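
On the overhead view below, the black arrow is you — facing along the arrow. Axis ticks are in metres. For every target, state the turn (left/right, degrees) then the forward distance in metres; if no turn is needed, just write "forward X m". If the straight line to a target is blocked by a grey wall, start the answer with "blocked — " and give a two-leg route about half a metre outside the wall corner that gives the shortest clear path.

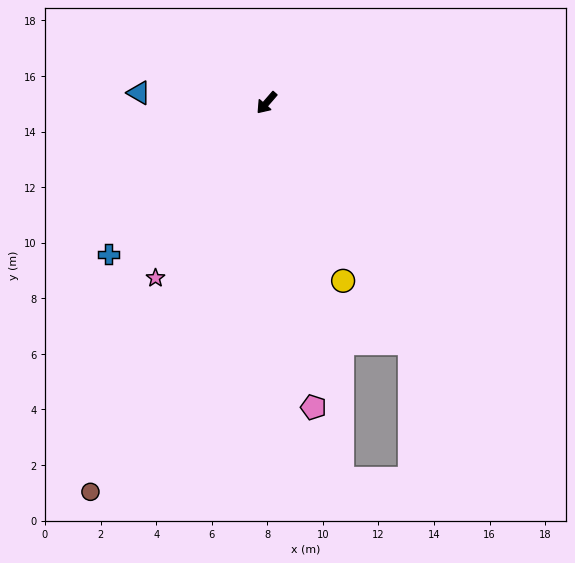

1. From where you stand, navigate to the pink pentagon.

turn left 50°, forward 11.1 m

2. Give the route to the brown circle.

turn left 17°, forward 15.4 m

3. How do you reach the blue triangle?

turn right 54°, forward 4.6 m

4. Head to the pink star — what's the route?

turn left 9°, forward 7.5 m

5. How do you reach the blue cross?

turn right 5°, forward 7.9 m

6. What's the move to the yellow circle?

turn left 64°, forward 7.0 m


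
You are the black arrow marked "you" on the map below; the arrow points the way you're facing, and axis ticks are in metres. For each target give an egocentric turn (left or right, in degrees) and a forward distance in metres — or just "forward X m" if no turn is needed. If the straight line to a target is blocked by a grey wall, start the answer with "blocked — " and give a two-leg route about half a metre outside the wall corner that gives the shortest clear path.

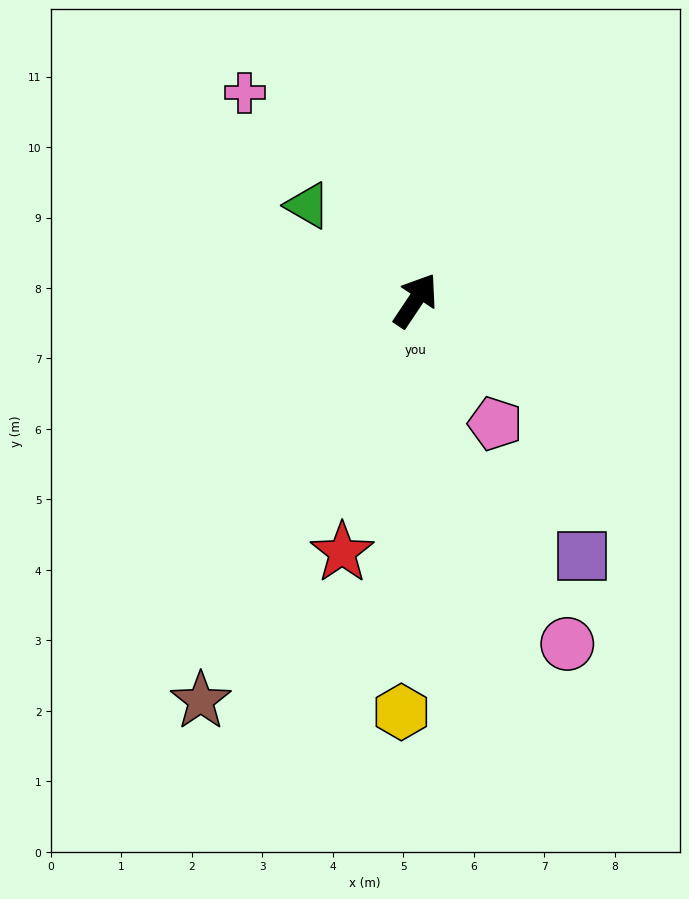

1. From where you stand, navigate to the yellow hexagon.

turn right 148°, forward 5.8 m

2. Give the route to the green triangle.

turn left 82°, forward 2.0 m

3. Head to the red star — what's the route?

turn right 162°, forward 3.7 m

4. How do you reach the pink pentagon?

turn right 113°, forward 2.1 m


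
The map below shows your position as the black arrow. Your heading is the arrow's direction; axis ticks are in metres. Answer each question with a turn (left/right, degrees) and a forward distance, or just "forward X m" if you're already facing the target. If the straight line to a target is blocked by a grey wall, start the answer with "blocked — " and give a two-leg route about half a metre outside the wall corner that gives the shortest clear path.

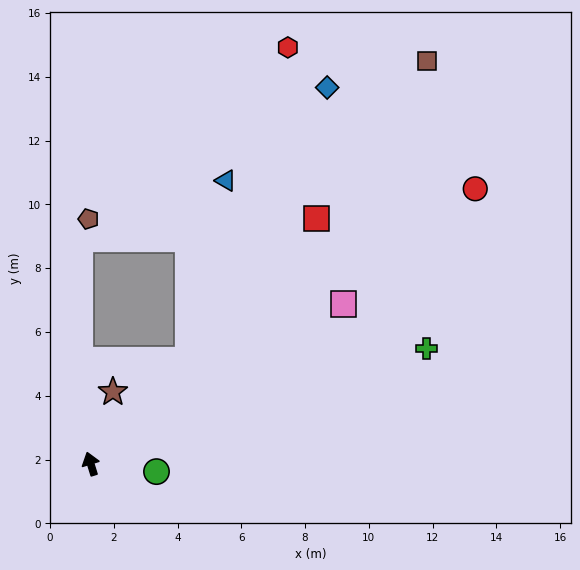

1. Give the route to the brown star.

turn right 34°, forward 2.4 m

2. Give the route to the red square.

turn right 60°, forward 10.5 m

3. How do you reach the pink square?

turn right 75°, forward 9.4 m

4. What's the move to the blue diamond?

blocked — turn right 61°, forward 4.5 m, then turn left 17°, forward 9.6 m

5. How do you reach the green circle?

turn right 114°, forward 2.1 m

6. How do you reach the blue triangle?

blocked — turn right 61°, forward 4.5 m, then turn left 32°, forward 5.8 m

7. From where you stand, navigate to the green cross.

turn right 88°, forward 11.1 m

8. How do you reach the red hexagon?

blocked — turn right 61°, forward 4.5 m, then turn left 26°, forward 10.3 m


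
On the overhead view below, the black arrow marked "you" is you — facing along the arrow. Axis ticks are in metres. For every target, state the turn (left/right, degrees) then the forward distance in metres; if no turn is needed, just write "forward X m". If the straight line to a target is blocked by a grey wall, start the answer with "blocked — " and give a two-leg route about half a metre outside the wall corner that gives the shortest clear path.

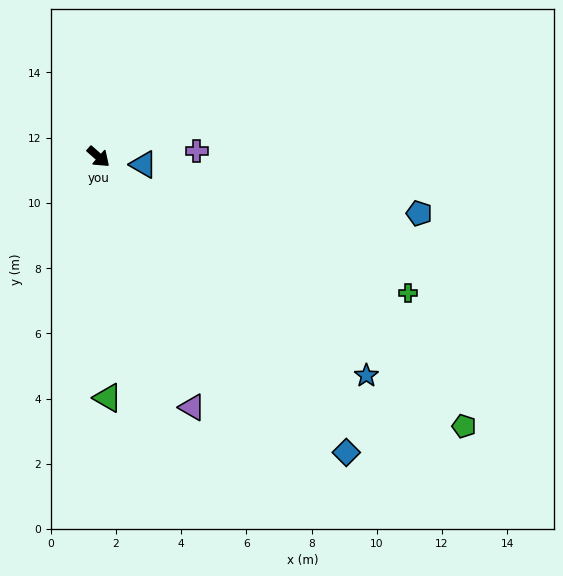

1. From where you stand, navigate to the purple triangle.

turn right 28°, forward 8.2 m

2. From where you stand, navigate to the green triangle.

turn right 46°, forward 7.4 m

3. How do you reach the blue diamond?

turn right 9°, forward 11.8 m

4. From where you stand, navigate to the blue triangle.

turn left 32°, forward 1.4 m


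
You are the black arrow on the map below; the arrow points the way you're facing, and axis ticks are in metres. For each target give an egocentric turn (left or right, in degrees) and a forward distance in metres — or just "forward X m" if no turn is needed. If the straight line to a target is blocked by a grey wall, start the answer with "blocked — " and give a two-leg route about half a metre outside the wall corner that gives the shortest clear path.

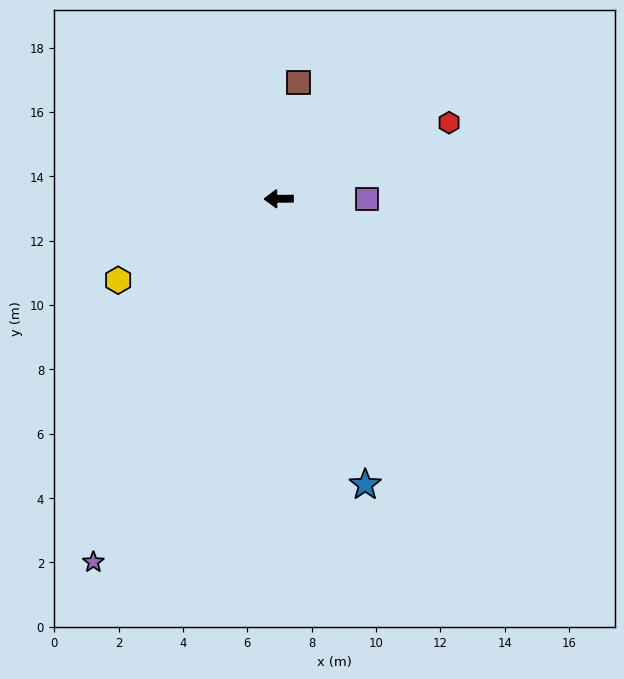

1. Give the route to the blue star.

turn left 106°, forward 9.3 m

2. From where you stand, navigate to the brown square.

turn right 100°, forward 3.7 m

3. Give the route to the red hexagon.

turn right 156°, forward 5.8 m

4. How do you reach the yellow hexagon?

turn left 26°, forward 5.6 m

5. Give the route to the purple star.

turn left 62°, forward 12.7 m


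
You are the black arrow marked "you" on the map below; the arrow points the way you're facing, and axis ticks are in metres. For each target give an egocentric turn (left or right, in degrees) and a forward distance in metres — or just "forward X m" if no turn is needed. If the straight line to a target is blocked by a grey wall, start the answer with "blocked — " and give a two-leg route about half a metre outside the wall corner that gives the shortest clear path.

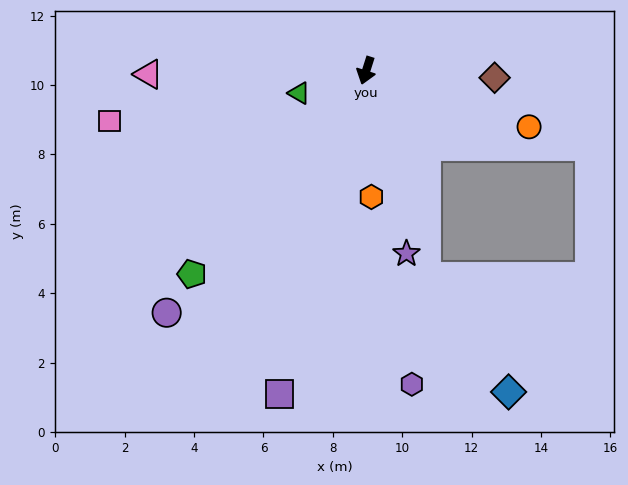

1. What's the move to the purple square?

turn left 3°, forward 9.6 m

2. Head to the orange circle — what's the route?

turn left 89°, forward 5.0 m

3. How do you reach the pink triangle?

turn right 71°, forward 6.3 m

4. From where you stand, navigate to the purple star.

turn left 30°, forward 5.4 m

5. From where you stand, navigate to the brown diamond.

turn left 104°, forward 3.7 m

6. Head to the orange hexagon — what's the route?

turn left 20°, forward 3.6 m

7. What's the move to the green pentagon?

turn right 23°, forward 7.7 m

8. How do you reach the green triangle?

turn right 54°, forward 2.0 m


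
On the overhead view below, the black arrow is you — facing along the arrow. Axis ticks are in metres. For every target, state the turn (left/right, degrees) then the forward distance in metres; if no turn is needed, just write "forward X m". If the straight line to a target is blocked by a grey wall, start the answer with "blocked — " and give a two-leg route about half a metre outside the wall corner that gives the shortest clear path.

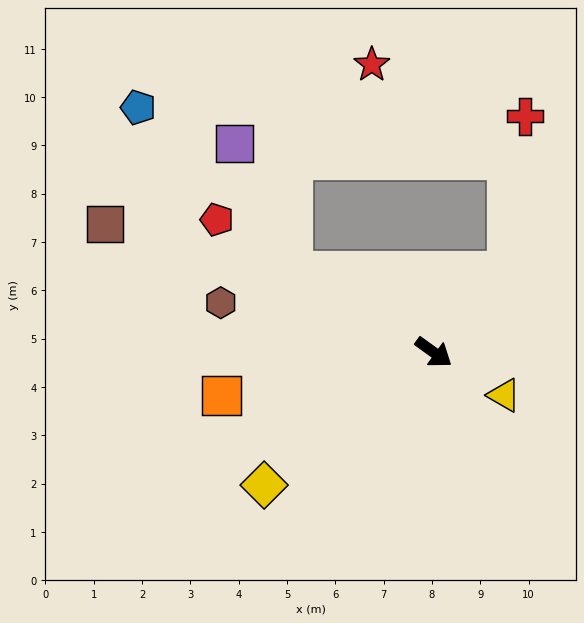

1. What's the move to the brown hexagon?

turn right 157°, forward 4.5 m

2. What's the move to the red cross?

blocked — turn left 83°, forward 2.3 m, then turn left 37°, forward 3.2 m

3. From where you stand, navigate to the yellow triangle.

turn left 4°, forward 1.7 m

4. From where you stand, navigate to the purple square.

blocked — turn right 174°, forward 3.4 m, then turn right 36°, forward 2.9 m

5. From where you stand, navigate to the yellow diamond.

turn right 106°, forward 4.5 m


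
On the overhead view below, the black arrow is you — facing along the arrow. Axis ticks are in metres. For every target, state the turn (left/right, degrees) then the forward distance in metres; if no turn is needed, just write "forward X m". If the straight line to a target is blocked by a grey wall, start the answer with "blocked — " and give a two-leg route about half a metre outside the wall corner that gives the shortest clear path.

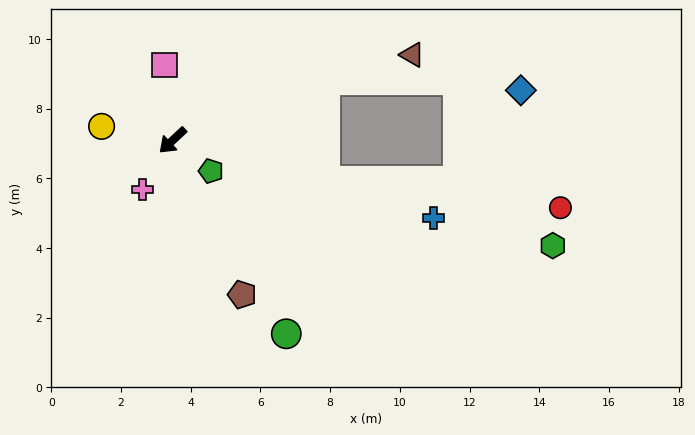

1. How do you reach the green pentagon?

turn left 98°, forward 1.4 m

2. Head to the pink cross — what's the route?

turn left 15°, forward 1.7 m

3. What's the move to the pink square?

turn right 127°, forward 2.2 m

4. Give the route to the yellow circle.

turn right 54°, forward 2.1 m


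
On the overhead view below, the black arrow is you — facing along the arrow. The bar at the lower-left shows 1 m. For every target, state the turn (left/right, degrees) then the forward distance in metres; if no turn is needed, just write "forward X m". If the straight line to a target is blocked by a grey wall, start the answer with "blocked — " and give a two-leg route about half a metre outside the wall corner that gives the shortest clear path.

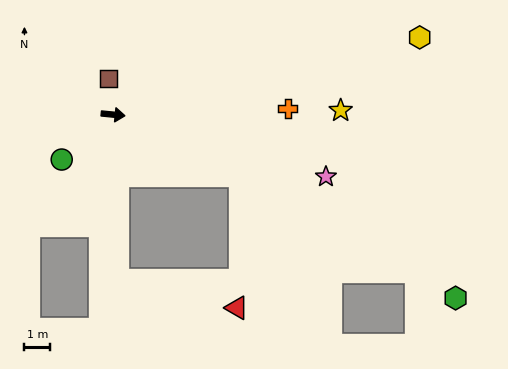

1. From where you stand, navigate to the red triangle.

blocked — turn right 83°, forward 6.4 m, then turn left 75°, forward 4.7 m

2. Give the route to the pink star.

turn right 11°, forward 8.5 m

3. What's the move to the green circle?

turn right 133°, forward 2.6 m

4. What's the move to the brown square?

turn left 102°, forward 1.4 m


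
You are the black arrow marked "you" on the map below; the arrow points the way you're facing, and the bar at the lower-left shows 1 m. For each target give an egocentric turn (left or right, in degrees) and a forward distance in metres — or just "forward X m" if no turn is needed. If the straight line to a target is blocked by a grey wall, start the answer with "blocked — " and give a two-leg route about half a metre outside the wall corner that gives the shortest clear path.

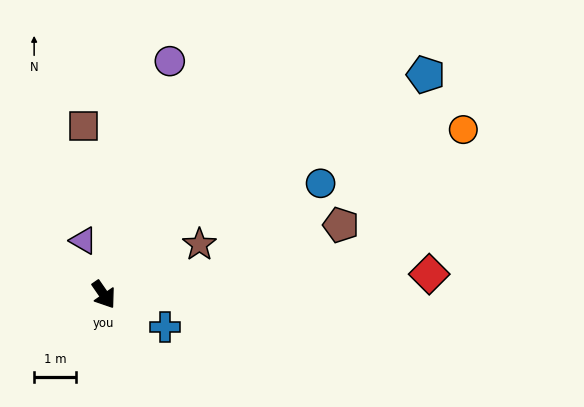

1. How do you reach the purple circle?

turn left 130°, forward 5.9 m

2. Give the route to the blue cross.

turn left 27°, forward 1.7 m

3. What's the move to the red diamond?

turn left 59°, forward 7.9 m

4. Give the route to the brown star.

turn left 83°, forward 2.6 m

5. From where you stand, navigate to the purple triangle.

turn left 166°, forward 1.4 m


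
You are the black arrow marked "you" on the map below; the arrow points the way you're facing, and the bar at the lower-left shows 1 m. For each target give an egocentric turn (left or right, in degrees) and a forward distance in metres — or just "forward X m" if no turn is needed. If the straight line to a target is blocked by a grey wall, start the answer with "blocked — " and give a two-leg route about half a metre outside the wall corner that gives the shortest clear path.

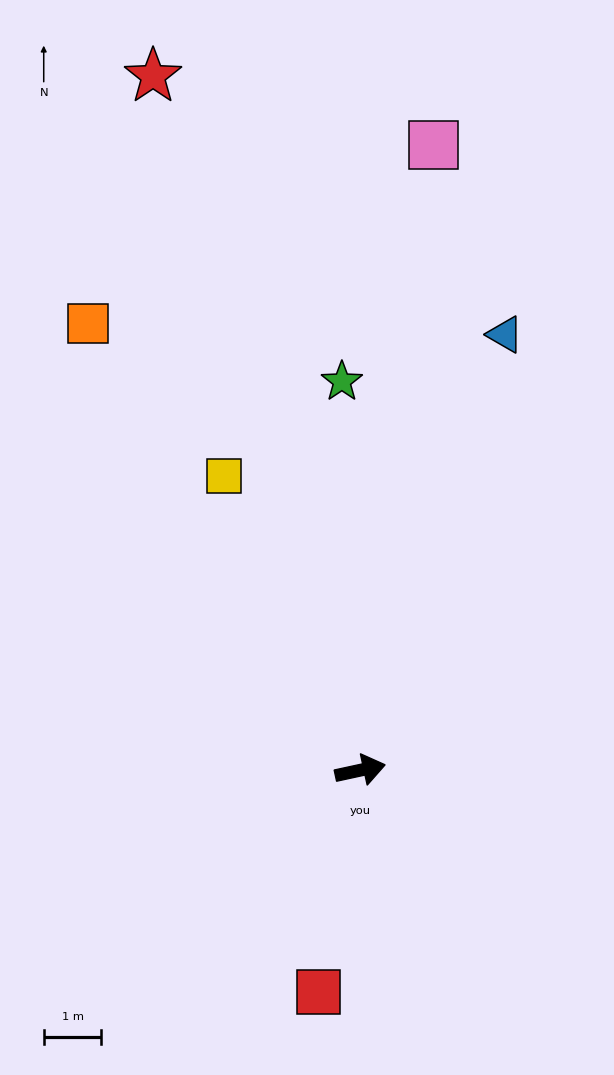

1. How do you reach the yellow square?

turn left 103°, forward 5.6 m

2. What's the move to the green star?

turn left 80°, forward 6.8 m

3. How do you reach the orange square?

turn left 109°, forward 9.1 m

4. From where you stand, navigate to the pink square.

turn left 71°, forward 10.9 m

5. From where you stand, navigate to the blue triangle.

turn left 59°, forward 8.0 m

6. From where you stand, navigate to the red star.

turn left 94°, forward 12.6 m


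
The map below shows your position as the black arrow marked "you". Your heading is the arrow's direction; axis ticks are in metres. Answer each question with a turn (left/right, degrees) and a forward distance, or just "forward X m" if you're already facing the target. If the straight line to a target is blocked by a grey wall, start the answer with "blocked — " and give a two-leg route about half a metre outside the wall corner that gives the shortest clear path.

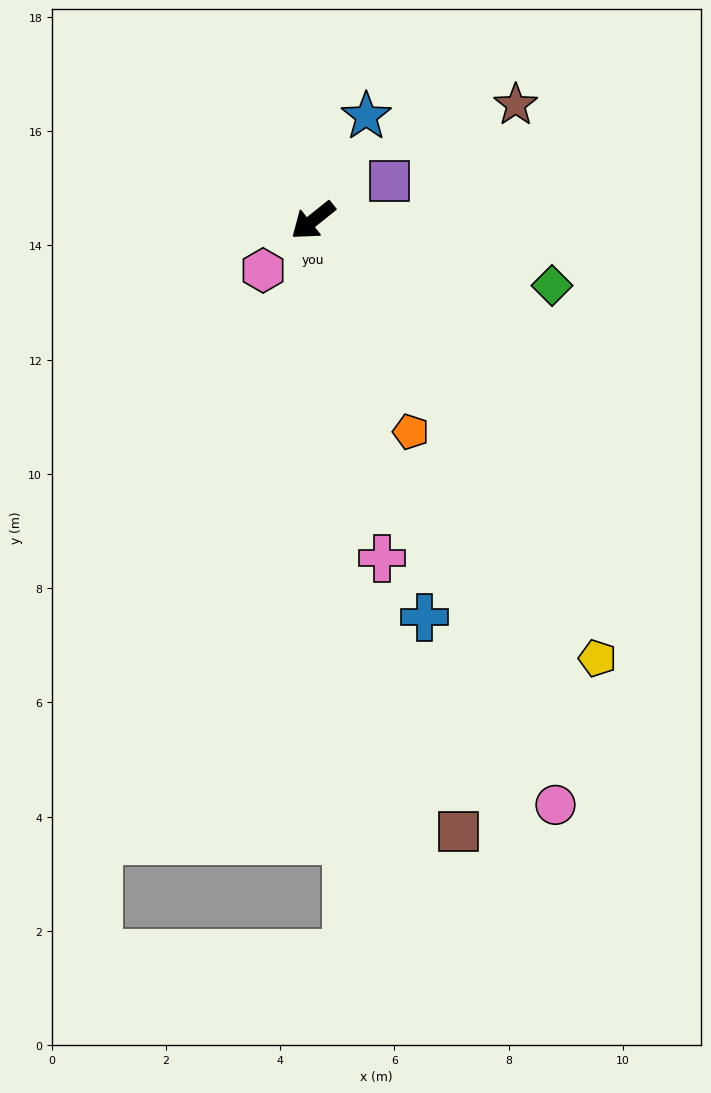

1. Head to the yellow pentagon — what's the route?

turn left 84°, forward 9.1 m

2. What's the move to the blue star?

turn right 156°, forward 2.0 m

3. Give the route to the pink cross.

turn left 63°, forward 6.0 m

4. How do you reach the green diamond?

turn left 126°, forward 4.3 m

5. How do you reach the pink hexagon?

turn left 6°, forward 1.2 m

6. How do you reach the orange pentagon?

turn left 76°, forward 4.1 m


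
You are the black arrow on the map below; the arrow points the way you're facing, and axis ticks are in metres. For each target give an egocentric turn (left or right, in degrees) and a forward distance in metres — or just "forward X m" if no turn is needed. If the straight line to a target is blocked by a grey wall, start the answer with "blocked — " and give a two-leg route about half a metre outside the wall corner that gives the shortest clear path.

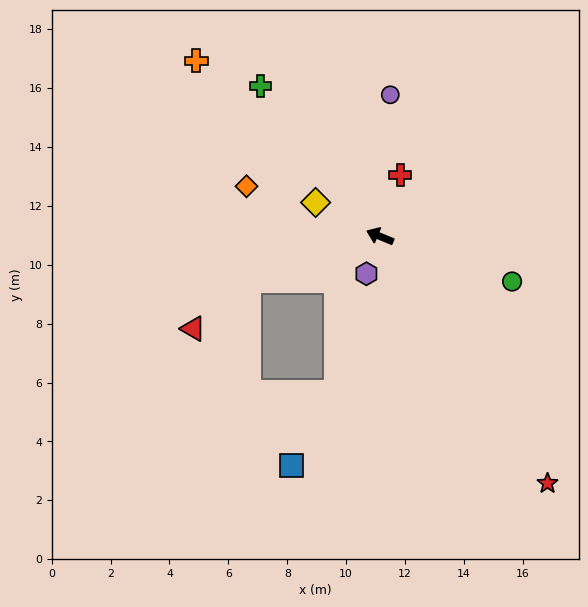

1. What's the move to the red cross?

turn right 86°, forward 2.2 m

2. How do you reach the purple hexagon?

turn left 93°, forward 1.4 m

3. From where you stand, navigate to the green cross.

turn right 29°, forward 6.5 m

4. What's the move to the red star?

turn left 147°, forward 10.1 m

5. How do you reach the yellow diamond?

turn right 5°, forward 2.5 m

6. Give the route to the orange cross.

turn right 21°, forward 8.6 m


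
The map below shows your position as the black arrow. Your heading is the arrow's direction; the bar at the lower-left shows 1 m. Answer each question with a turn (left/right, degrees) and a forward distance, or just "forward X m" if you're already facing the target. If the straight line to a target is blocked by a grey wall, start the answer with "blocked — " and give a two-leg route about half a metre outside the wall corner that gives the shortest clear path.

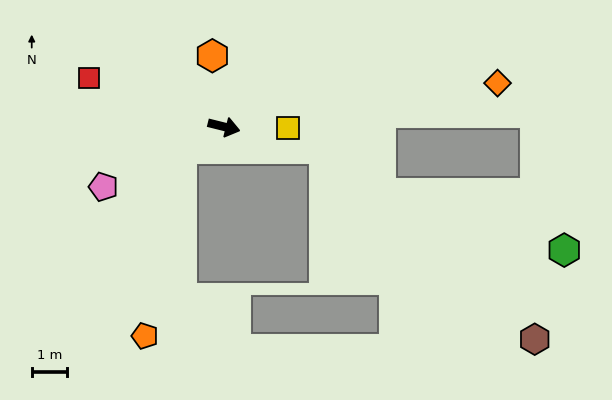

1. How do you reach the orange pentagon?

blocked — turn right 138°, forward 1.3 m, then turn left 51°, forward 5.4 m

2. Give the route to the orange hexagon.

turn left 113°, forward 2.0 m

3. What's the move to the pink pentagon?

turn right 140°, forward 3.8 m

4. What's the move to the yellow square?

turn left 13°, forward 1.8 m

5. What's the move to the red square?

turn left 174°, forward 4.0 m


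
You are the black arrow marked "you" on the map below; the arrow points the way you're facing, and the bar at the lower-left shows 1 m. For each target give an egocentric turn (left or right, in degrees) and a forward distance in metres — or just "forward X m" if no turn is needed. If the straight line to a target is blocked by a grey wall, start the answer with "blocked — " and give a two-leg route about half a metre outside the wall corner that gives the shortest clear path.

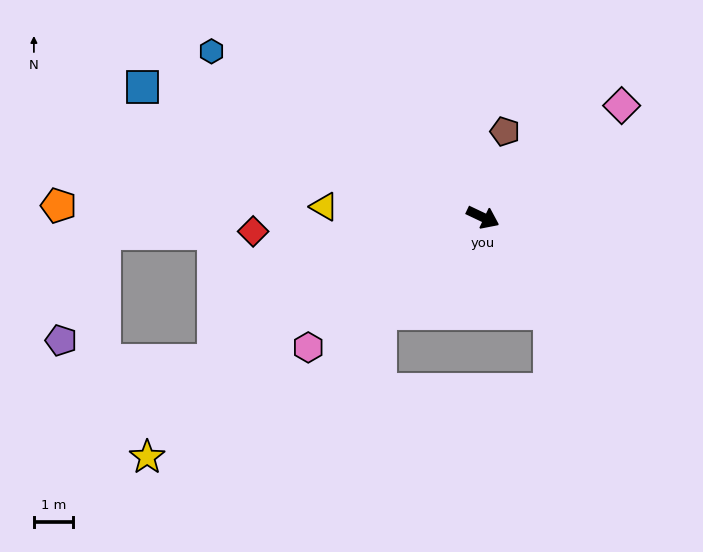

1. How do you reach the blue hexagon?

turn left 174°, forward 8.2 m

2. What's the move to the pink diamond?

turn left 64°, forward 4.6 m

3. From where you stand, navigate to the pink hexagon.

turn right 118°, forward 5.6 m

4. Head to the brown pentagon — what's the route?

turn left 101°, forward 2.3 m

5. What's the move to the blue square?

turn right 176°, forward 9.4 m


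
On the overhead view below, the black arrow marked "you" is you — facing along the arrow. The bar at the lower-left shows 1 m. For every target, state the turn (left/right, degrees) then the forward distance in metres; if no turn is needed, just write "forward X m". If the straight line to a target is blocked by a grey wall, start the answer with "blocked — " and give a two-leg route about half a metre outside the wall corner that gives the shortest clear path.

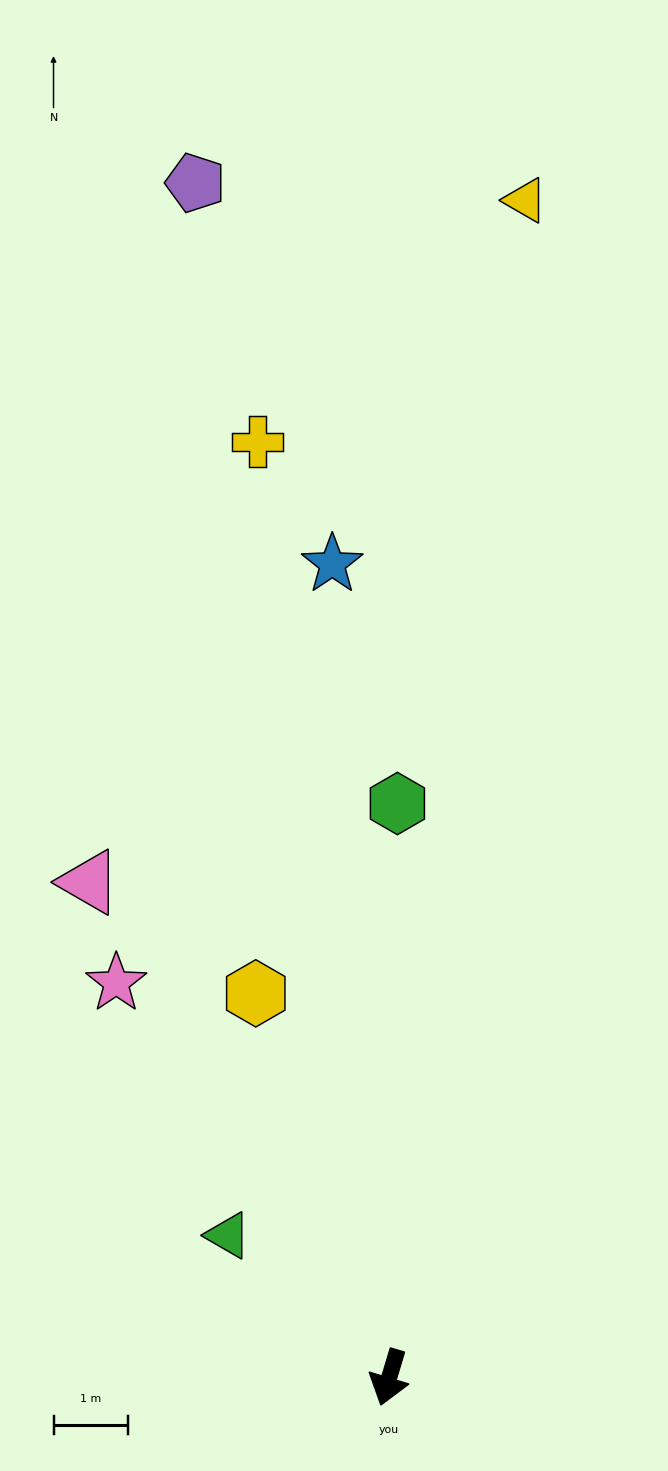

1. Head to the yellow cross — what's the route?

turn right 155°, forward 12.7 m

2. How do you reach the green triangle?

turn right 115°, forward 2.9 m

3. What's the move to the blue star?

turn right 159°, forward 10.9 m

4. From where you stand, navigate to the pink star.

turn right 129°, forward 6.4 m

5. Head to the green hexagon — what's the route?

turn right 164°, forward 7.7 m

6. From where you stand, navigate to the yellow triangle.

turn right 170°, forward 15.9 m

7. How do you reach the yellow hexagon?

turn right 144°, forward 5.5 m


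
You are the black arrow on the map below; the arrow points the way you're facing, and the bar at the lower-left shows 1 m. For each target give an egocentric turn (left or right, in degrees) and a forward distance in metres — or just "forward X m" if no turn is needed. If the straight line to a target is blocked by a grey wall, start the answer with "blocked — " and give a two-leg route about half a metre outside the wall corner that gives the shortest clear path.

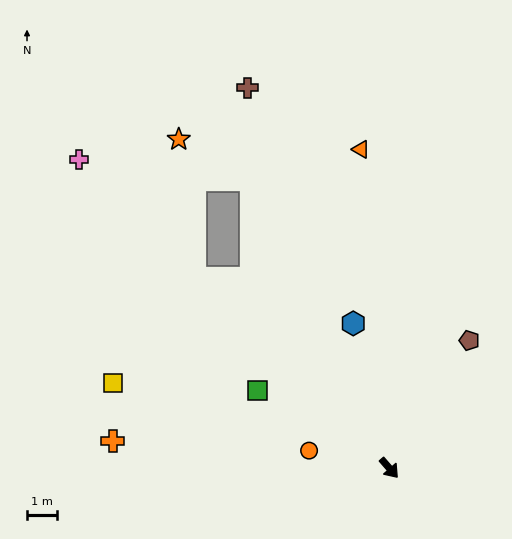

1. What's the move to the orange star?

blocked — turn left 164°, forward 10.7 m, then turn left 37°, forward 2.8 m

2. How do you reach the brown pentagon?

turn left 107°, forward 5.0 m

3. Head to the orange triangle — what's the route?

turn left 144°, forward 10.7 m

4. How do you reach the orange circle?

turn right 143°, forward 2.8 m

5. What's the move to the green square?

turn right 162°, forward 5.1 m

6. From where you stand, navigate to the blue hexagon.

turn left 153°, forward 5.0 m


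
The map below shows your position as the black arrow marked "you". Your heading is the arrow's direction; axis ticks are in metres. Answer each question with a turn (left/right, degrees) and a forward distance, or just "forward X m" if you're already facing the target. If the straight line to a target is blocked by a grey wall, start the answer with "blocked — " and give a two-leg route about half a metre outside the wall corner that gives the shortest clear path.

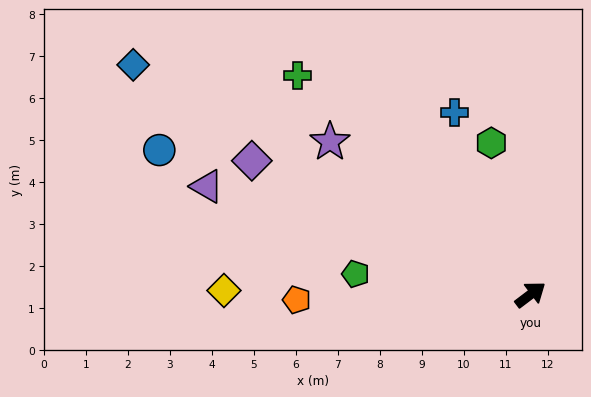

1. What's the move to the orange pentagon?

turn left 144°, forward 5.6 m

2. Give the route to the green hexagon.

turn left 67°, forward 3.7 m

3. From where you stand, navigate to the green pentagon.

turn left 136°, forward 4.2 m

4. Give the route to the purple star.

turn left 106°, forward 6.0 m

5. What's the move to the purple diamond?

turn left 117°, forward 7.4 m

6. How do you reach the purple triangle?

turn left 124°, forward 8.1 m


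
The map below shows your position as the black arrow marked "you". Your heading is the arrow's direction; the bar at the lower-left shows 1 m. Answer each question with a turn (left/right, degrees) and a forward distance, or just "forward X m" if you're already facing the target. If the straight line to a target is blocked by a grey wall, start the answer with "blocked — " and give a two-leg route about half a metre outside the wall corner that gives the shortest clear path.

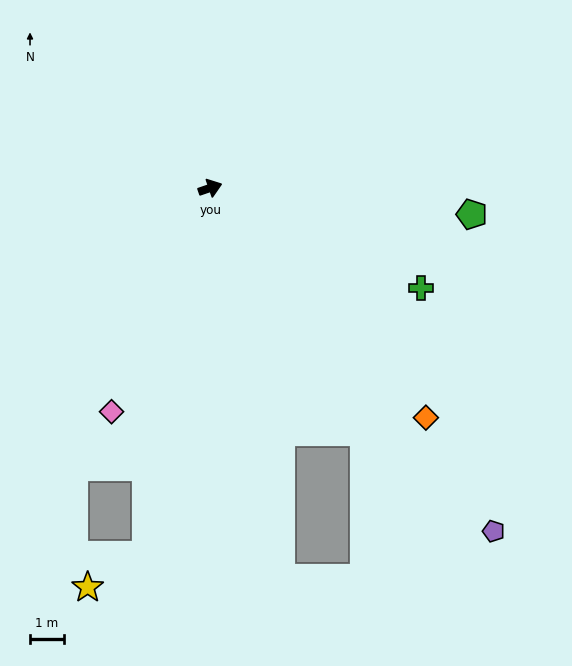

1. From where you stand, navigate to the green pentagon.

turn right 25°, forward 7.7 m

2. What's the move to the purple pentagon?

turn right 69°, forward 13.1 m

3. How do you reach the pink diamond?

turn right 133°, forward 7.2 m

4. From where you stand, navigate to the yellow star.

blocked — turn right 119°, forward 11.0 m, then turn right 51°, forward 2.0 m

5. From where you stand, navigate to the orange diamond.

turn right 66°, forward 9.3 m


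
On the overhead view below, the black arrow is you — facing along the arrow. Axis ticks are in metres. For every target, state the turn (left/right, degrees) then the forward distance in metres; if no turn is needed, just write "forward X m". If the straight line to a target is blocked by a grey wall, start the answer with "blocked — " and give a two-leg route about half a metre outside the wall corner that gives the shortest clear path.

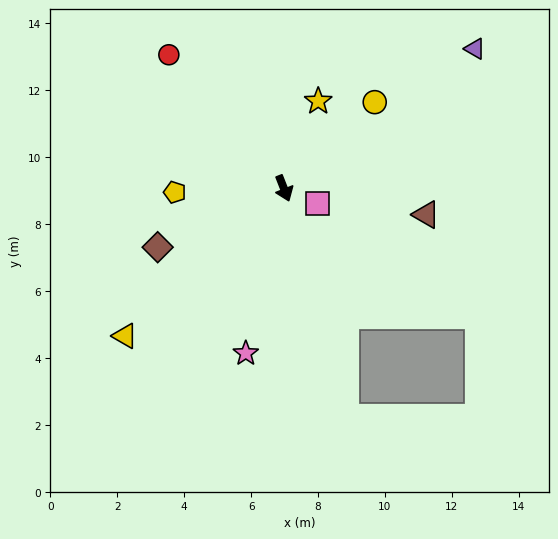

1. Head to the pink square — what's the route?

turn left 44°, forward 1.1 m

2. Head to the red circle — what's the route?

turn right 161°, forward 5.3 m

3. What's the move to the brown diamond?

turn right 86°, forward 4.2 m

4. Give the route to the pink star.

turn right 34°, forward 5.1 m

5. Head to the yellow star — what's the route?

turn left 137°, forward 2.8 m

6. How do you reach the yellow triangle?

turn right 69°, forward 6.5 m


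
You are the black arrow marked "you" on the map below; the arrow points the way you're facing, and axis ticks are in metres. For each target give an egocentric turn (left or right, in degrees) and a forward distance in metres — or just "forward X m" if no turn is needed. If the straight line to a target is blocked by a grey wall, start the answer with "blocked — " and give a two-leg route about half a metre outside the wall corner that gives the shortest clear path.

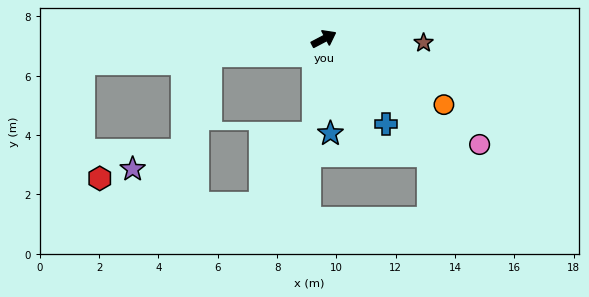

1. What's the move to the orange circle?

turn right 56°, forward 4.6 m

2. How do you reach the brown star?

turn right 30°, forward 3.4 m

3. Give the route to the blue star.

turn right 114°, forward 3.2 m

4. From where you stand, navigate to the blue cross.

turn right 82°, forward 3.6 m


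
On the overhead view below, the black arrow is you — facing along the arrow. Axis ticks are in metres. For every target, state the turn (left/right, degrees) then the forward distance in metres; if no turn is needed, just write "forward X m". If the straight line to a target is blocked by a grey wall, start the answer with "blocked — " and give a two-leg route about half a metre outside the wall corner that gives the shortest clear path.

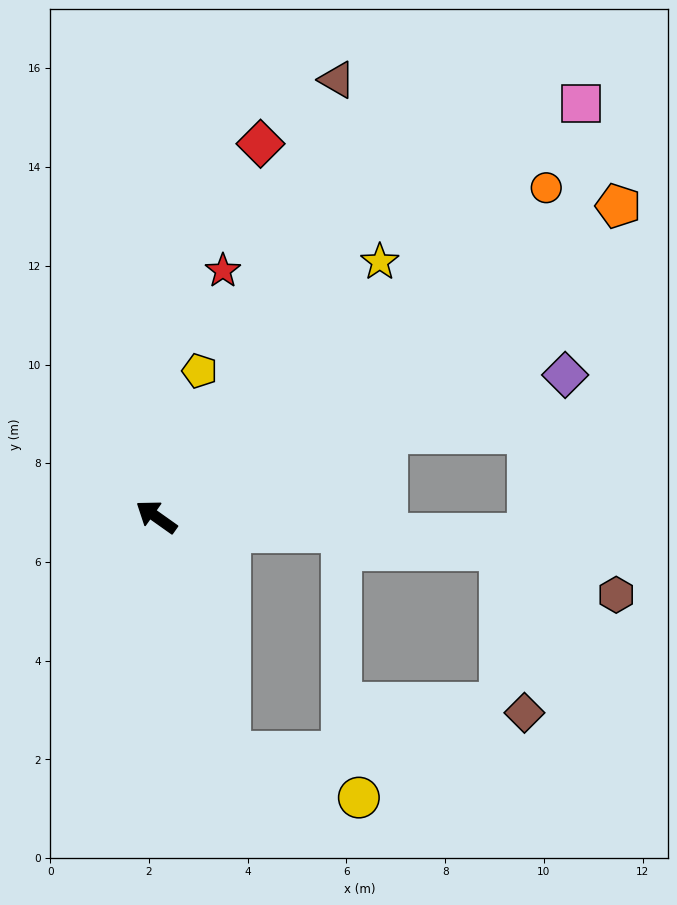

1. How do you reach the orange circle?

turn right 104°, forward 10.3 m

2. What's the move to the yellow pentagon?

turn right 71°, forward 3.1 m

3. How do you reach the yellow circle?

blocked — turn left 143°, forward 5.0 m, then turn left 53°, forward 2.8 m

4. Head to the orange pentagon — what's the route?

turn right 111°, forward 11.3 m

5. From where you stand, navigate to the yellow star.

turn right 96°, forward 6.9 m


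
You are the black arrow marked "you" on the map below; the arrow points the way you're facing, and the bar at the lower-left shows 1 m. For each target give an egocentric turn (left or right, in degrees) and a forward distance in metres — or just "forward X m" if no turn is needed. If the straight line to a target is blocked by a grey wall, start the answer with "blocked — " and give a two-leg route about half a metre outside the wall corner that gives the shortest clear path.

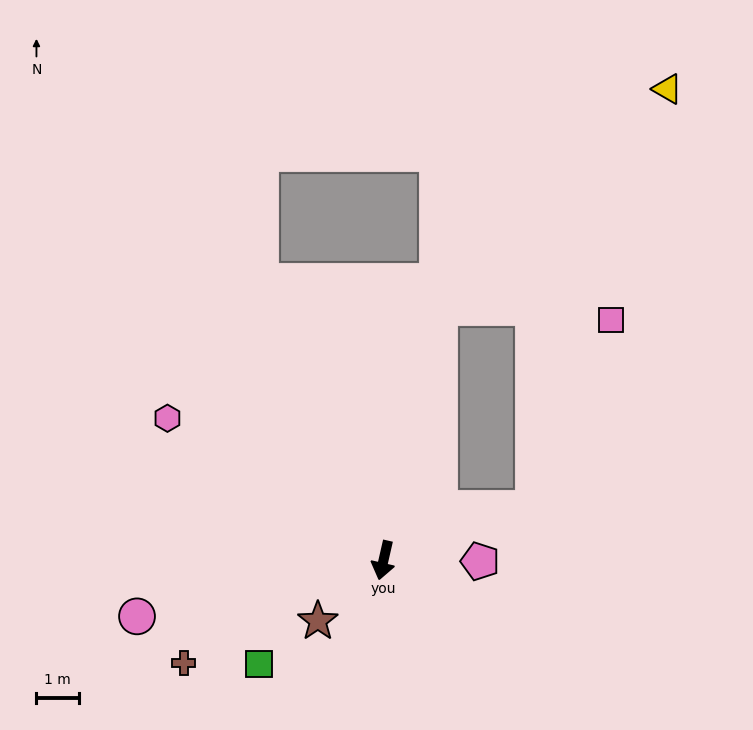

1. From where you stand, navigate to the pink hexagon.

turn right 110°, forward 6.1 m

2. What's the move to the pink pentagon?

turn left 102°, forward 2.3 m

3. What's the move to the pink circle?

turn right 64°, forward 6.0 m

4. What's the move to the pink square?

blocked — turn left 122°, forward 3.7 m, then turn left 48°, forward 4.8 m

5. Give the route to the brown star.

turn right 34°, forward 2.1 m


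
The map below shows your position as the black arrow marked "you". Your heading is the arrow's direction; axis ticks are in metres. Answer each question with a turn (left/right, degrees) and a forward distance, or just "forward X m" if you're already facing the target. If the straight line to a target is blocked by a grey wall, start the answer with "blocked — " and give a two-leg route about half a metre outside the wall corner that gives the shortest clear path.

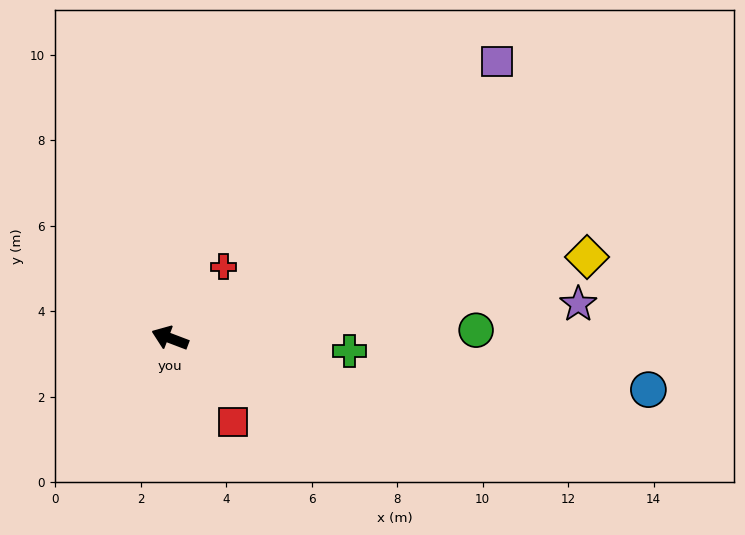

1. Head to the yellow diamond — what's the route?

turn right 148°, forward 9.9 m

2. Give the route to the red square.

turn left 147°, forward 2.5 m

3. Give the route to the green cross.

turn right 163°, forward 4.2 m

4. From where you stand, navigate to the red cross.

turn right 106°, forward 2.1 m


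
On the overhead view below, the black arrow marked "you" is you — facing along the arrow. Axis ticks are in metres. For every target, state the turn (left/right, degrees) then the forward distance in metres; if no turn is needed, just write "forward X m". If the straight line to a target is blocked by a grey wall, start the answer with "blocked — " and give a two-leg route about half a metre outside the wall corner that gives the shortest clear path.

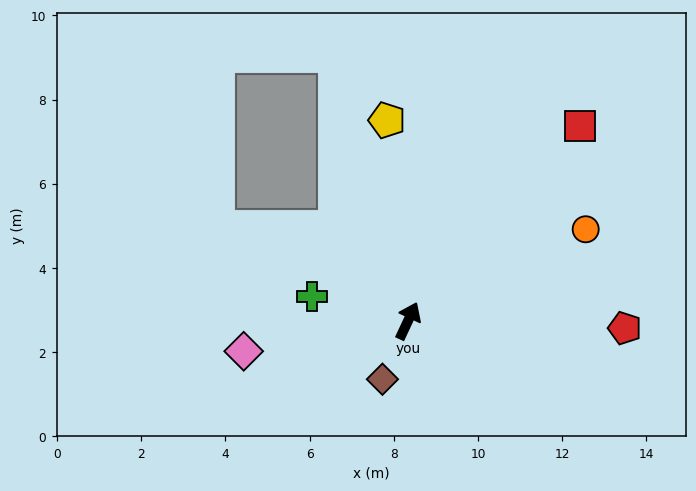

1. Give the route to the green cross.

turn left 101°, forward 2.4 m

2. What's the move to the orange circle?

turn right 38°, forward 4.7 m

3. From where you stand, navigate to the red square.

turn right 16°, forward 6.2 m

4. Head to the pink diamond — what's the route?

turn left 125°, forward 4.0 m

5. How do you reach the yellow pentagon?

turn left 31°, forward 4.8 m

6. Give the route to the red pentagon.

turn right 67°, forward 5.1 m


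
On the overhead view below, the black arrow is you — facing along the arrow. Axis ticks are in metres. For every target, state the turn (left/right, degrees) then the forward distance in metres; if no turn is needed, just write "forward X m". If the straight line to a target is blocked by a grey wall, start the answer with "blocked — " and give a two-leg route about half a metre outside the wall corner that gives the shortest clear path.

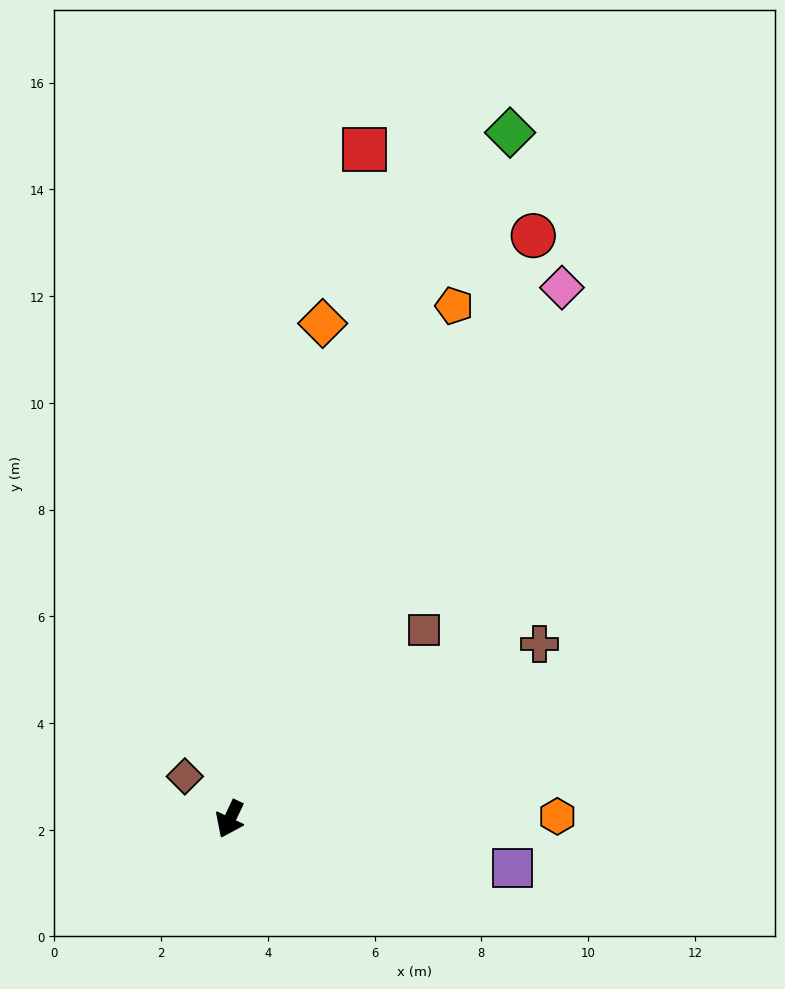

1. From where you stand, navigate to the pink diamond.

turn left 173°, forward 11.7 m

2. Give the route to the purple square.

turn left 105°, forward 5.4 m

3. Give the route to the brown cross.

turn left 145°, forward 6.7 m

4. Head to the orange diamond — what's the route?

turn right 165°, forward 9.5 m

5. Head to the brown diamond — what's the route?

turn right 108°, forward 1.2 m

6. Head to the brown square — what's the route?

turn left 160°, forward 5.1 m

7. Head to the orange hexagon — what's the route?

turn left 116°, forward 6.1 m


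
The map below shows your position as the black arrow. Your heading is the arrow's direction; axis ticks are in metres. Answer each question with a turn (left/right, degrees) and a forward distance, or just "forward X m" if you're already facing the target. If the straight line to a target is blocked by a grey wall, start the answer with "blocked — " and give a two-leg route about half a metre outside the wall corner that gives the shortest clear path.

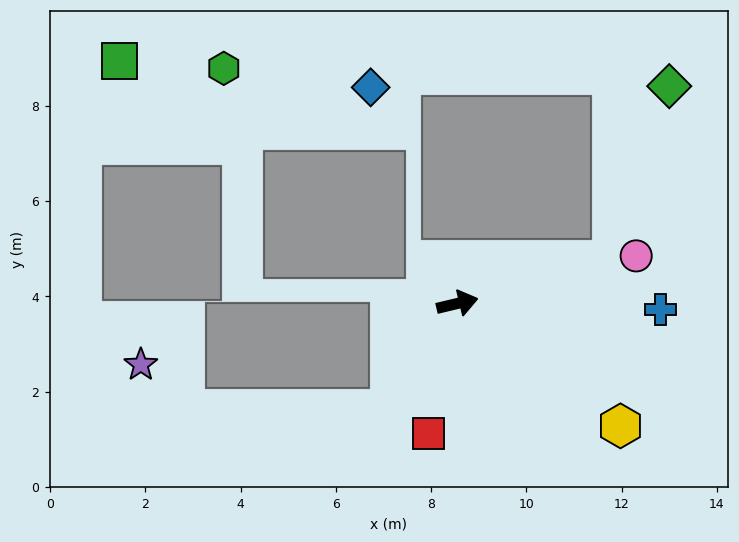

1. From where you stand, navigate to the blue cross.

turn right 15°, forward 4.3 m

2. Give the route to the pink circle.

forward 3.9 m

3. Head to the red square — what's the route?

turn right 116°, forward 2.8 m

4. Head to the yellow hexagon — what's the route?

turn right 50°, forward 4.3 m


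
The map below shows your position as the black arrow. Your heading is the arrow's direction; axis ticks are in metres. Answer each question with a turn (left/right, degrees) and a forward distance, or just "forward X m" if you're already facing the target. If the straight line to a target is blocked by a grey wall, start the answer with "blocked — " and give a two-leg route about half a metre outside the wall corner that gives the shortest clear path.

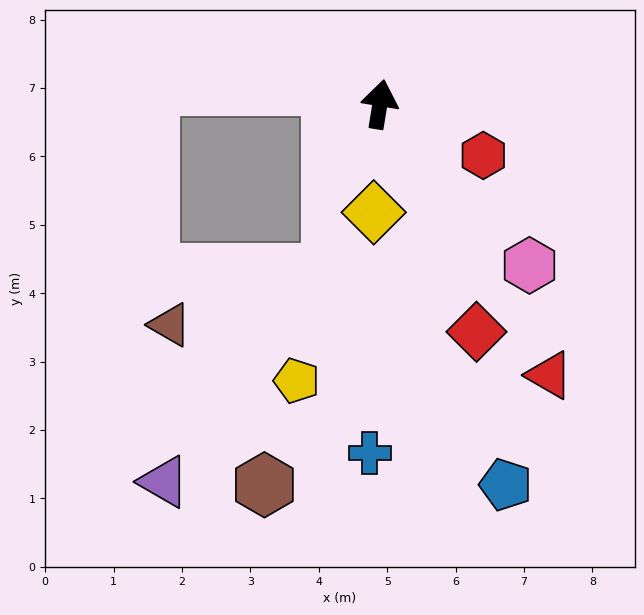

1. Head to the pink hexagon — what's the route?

turn right 128°, forward 3.2 m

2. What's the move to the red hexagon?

turn right 107°, forward 1.7 m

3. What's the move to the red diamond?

turn right 148°, forward 3.6 m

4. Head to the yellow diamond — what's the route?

turn right 174°, forward 1.6 m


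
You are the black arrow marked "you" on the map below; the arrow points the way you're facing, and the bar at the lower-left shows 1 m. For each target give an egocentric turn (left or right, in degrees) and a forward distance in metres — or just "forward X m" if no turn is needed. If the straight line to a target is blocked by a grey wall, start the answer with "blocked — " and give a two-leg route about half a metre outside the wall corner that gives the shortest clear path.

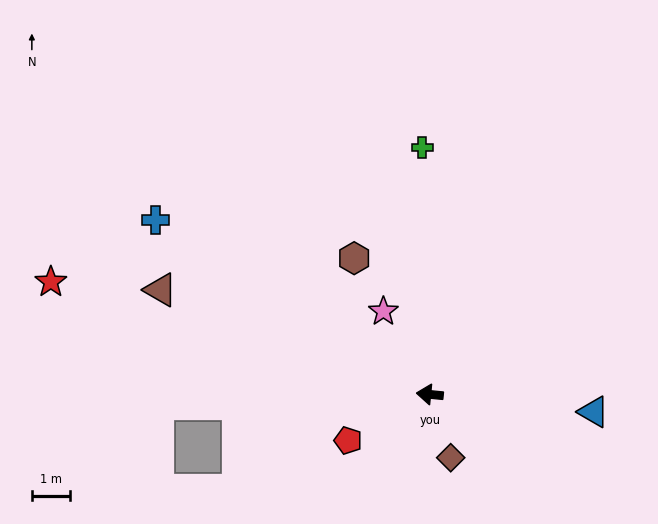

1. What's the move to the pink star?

turn right 55°, forward 2.5 m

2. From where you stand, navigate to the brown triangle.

turn right 16°, forward 7.7 m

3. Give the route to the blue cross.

turn right 27°, forward 8.6 m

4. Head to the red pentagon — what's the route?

turn left 35°, forward 2.5 m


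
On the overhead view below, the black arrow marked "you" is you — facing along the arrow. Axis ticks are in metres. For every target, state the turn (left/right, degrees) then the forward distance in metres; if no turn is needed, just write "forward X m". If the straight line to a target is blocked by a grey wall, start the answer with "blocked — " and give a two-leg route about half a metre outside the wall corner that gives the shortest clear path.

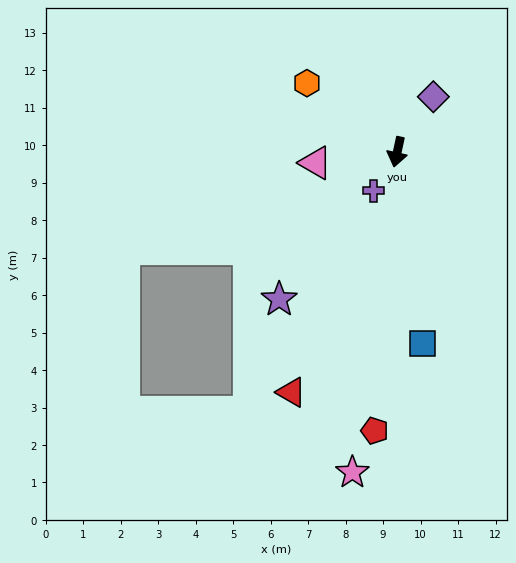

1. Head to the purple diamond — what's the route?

turn left 159°, forward 1.8 m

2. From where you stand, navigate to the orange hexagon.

turn right 115°, forward 3.0 m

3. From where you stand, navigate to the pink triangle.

turn right 70°, forward 2.2 m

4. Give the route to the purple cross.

turn right 19°, forward 1.2 m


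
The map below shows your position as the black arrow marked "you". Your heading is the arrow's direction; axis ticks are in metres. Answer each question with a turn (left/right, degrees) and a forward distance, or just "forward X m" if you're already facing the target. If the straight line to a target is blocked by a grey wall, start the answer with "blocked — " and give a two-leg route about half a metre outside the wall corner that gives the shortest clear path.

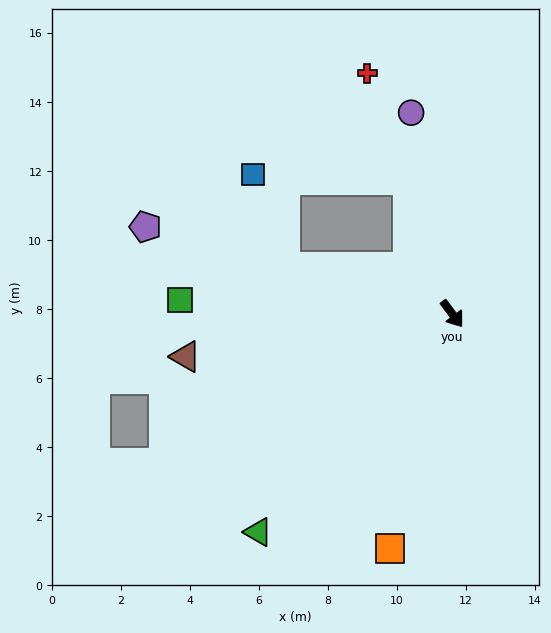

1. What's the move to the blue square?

blocked — turn right 143°, forward 5.0 m, then turn right 54°, forward 2.8 m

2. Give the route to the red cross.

turn left 163°, forward 7.4 m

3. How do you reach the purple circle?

turn left 155°, forward 5.9 m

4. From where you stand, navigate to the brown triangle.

turn right 118°, forward 7.8 m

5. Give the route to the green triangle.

turn right 78°, forward 8.5 m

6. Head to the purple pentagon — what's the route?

turn right 143°, forward 9.2 m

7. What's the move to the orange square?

turn right 52°, forward 7.0 m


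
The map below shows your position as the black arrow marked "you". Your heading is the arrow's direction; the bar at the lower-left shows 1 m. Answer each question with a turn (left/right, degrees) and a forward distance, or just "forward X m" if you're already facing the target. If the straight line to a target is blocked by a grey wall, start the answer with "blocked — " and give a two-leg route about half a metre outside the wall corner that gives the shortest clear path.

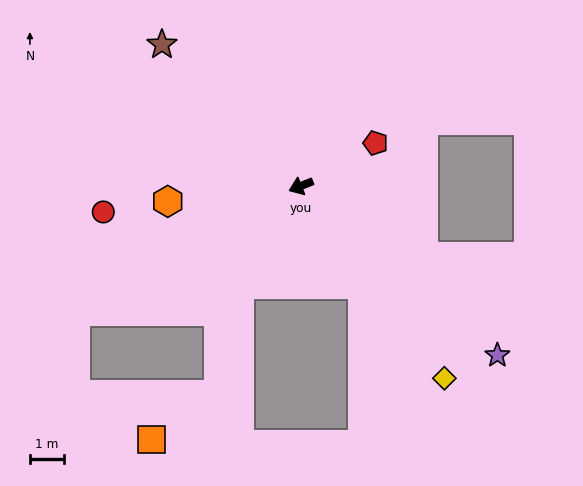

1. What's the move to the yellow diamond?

turn left 105°, forward 7.1 m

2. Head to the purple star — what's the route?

turn left 118°, forward 7.7 m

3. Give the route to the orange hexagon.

turn right 15°, forward 4.0 m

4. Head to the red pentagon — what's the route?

turn right 172°, forward 2.5 m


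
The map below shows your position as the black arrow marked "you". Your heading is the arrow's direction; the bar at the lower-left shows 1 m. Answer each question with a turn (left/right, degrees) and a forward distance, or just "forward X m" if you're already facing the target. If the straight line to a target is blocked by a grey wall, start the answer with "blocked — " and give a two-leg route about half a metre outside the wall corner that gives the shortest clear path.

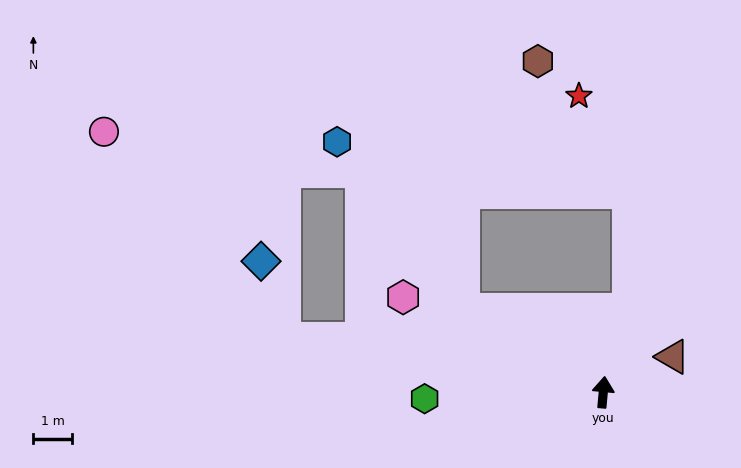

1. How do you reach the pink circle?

blocked — turn left 86°, forward 8.3 m, then turn right 40°, forward 7.0 m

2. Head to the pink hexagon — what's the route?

turn left 70°, forward 5.7 m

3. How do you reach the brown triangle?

turn right 58°, forward 2.0 m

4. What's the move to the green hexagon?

turn left 97°, forward 4.6 m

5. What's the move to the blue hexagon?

blocked — turn left 65°, forward 4.2 m, then turn right 23°, forward 5.4 m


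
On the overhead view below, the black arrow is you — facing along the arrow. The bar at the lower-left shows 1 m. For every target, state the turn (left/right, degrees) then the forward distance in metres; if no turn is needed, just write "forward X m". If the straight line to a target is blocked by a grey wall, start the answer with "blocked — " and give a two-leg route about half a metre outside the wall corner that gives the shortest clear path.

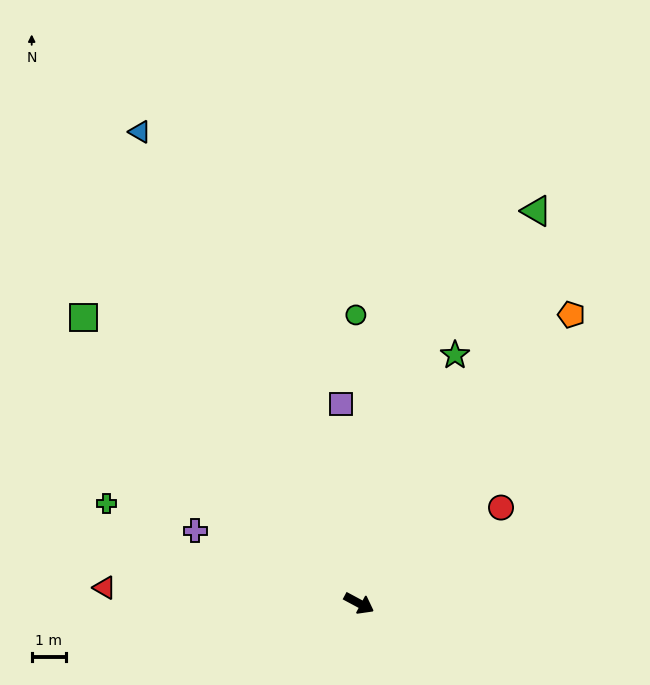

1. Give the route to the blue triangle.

turn left 143°, forward 15.2 m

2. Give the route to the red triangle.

turn right 155°, forward 7.5 m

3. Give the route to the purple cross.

turn right 176°, forward 5.2 m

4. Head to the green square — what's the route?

turn left 162°, forward 11.6 m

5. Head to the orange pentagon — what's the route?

turn left 82°, forward 10.5 m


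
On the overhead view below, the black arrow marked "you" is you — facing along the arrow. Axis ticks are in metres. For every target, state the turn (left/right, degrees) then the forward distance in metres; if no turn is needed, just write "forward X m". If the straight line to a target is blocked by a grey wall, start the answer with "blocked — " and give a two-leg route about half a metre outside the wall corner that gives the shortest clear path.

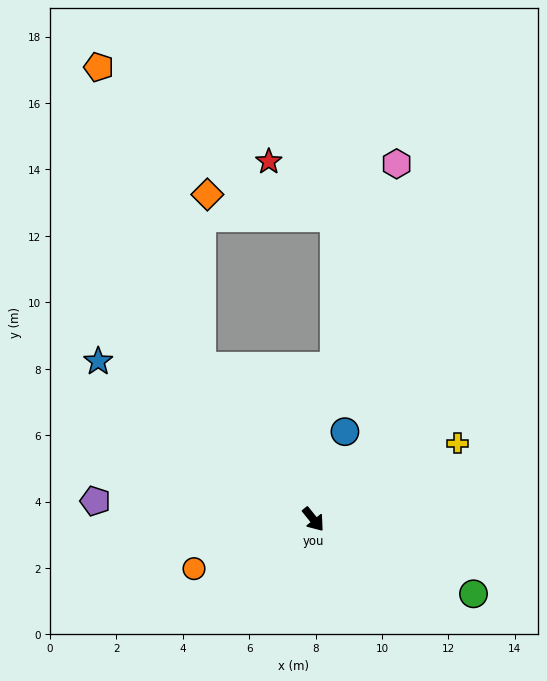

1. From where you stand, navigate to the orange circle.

turn right 106°, forward 3.9 m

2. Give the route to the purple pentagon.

turn right 134°, forward 6.6 m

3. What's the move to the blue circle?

turn left 121°, forward 2.8 m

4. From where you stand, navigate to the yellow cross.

turn left 79°, forward 4.9 m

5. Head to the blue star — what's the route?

turn right 165°, forward 8.0 m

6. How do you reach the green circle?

turn left 26°, forward 5.3 m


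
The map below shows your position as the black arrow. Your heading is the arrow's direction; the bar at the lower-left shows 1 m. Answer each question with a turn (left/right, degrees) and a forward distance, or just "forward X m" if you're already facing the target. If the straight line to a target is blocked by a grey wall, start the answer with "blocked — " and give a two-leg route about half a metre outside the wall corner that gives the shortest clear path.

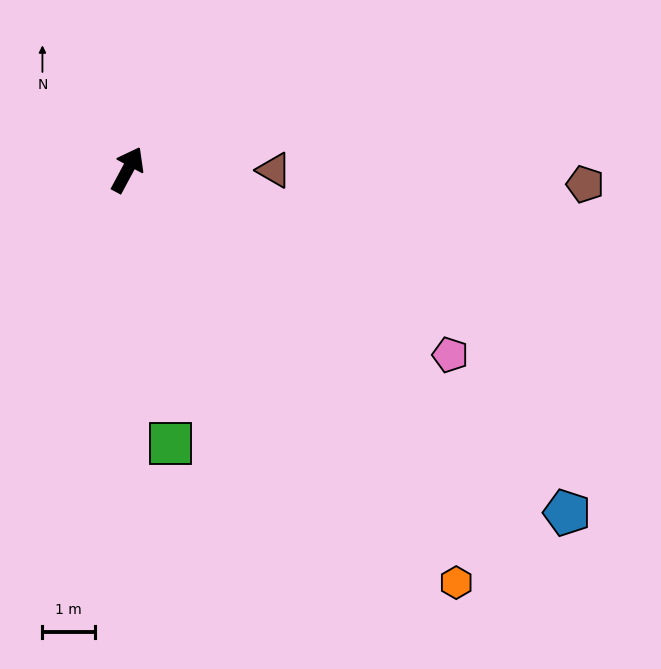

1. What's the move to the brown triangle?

turn right 62°, forward 2.8 m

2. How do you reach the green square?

turn right 143°, forward 5.3 m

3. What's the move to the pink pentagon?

turn right 92°, forward 7.1 m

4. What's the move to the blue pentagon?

turn right 100°, forward 10.7 m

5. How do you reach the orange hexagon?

turn right 113°, forward 10.1 m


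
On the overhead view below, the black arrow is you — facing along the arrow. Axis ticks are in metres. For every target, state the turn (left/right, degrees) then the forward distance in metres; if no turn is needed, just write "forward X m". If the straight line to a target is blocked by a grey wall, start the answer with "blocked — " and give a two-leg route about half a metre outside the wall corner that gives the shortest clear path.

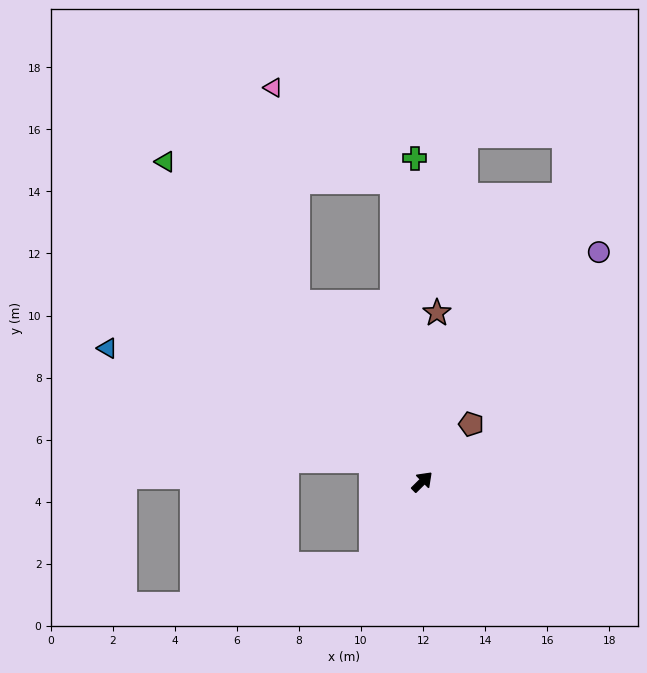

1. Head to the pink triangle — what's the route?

blocked — turn left 80°, forward 7.0 m, then turn right 28°, forward 7.0 m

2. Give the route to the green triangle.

turn left 84°, forward 13.2 m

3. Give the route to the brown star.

turn left 40°, forward 5.5 m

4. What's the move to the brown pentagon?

turn left 5°, forward 2.4 m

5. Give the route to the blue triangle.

turn left 112°, forward 11.0 m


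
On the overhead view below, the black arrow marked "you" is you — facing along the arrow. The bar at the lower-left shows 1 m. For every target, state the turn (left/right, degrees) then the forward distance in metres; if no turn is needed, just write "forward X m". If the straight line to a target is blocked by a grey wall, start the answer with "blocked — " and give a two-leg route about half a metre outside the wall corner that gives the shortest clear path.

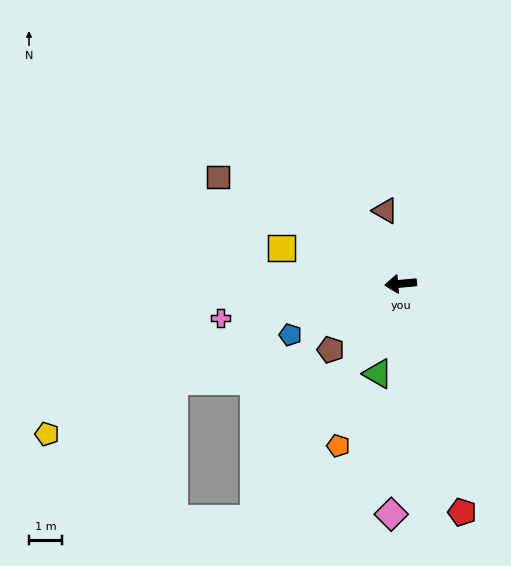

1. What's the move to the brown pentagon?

turn left 38°, forward 2.9 m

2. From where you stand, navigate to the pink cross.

turn left 6°, forward 5.5 m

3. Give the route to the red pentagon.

turn left 100°, forward 7.1 m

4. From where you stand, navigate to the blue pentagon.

turn left 20°, forward 3.6 m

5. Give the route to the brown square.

turn right 35°, forward 6.3 m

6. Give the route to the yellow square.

turn right 22°, forward 3.7 m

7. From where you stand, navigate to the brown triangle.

turn right 83°, forward 2.2 m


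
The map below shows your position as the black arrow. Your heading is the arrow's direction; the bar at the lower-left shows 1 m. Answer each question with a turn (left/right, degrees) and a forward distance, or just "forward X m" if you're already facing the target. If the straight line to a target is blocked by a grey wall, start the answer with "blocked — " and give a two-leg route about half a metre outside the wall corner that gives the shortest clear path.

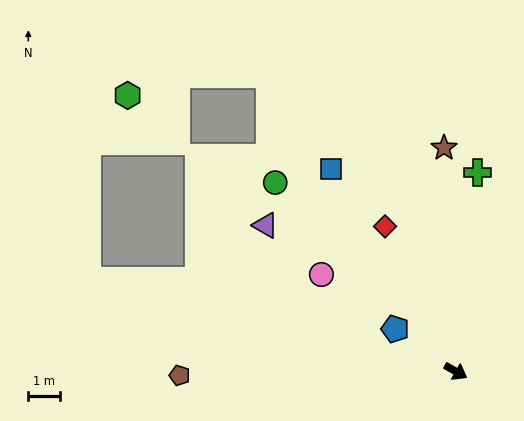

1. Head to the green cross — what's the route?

turn left 113°, forward 6.3 m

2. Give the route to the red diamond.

turn left 146°, forward 5.1 m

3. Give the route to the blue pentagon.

turn left 175°, forward 2.3 m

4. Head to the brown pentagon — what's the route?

turn right 150°, forward 8.7 m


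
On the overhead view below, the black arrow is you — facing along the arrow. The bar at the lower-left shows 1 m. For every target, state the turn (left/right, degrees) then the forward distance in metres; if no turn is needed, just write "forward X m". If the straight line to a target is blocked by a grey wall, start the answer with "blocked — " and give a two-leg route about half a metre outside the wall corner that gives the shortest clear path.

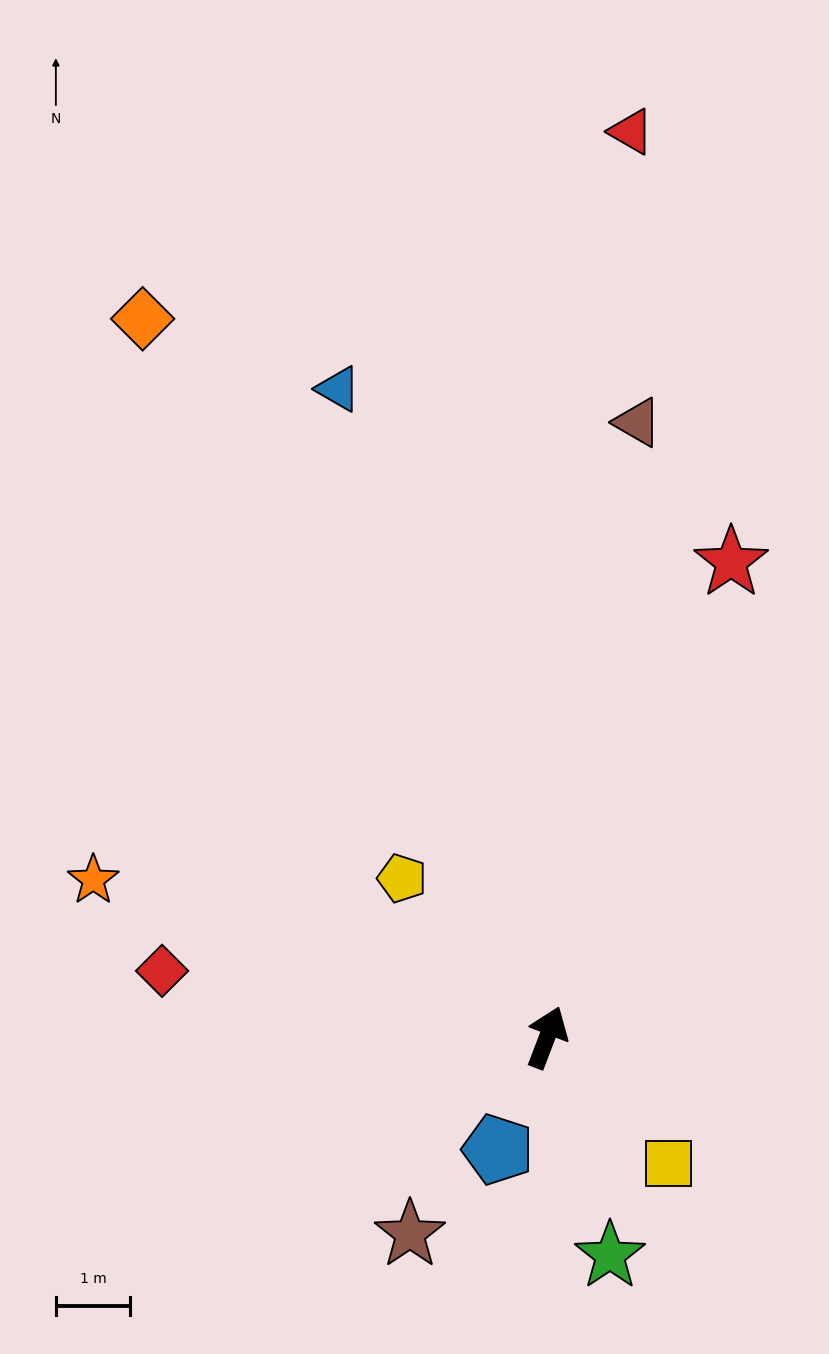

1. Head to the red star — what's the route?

forward 6.8 m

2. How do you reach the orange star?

turn left 92°, forward 6.4 m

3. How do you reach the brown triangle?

turn left 13°, forward 8.3 m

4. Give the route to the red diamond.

turn left 101°, forward 5.2 m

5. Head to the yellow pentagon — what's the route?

turn left 63°, forward 2.9 m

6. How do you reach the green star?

turn right 143°, forward 3.0 m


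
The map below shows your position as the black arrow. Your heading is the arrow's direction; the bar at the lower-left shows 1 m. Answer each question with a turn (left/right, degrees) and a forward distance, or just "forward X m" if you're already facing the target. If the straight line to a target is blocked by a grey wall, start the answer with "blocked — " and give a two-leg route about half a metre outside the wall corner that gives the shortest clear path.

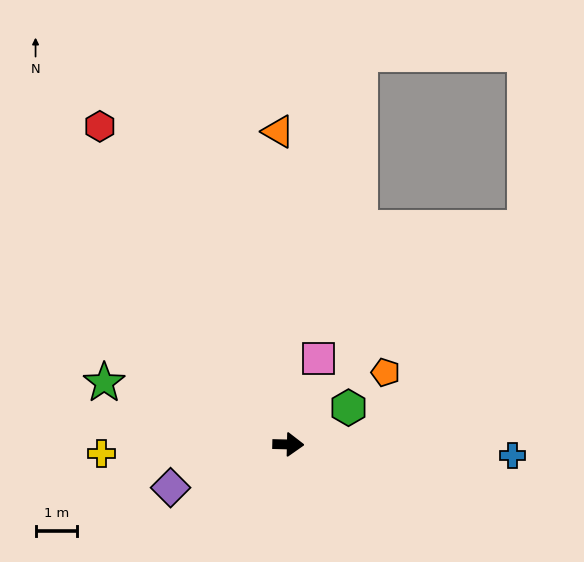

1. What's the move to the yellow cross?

turn right 176°, forward 4.5 m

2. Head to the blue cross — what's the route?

forward 5.4 m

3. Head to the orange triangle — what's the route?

turn left 93°, forward 7.5 m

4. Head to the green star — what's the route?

turn left 163°, forward 4.6 m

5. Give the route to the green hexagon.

turn left 33°, forward 1.7 m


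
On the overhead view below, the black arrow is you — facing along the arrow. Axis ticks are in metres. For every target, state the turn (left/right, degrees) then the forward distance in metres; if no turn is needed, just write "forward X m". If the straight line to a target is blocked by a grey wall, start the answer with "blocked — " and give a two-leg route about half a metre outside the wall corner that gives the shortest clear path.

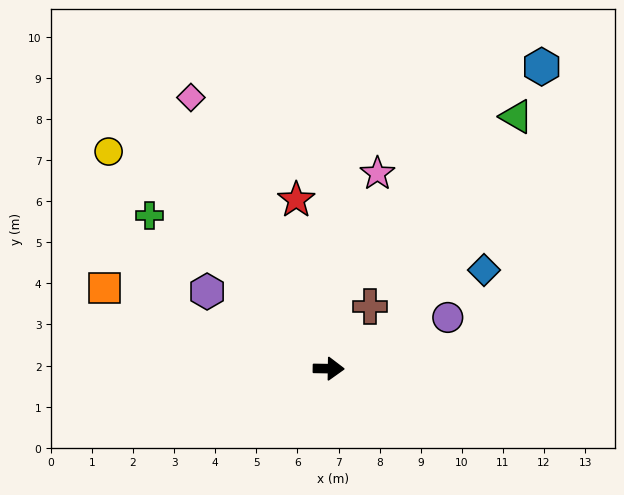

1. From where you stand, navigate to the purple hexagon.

turn left 149°, forward 3.5 m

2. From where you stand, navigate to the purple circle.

turn left 24°, forward 3.2 m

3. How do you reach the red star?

turn left 102°, forward 4.2 m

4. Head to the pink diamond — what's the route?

turn left 118°, forward 7.4 m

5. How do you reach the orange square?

turn left 161°, forward 5.8 m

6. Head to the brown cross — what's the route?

turn left 57°, forward 1.8 m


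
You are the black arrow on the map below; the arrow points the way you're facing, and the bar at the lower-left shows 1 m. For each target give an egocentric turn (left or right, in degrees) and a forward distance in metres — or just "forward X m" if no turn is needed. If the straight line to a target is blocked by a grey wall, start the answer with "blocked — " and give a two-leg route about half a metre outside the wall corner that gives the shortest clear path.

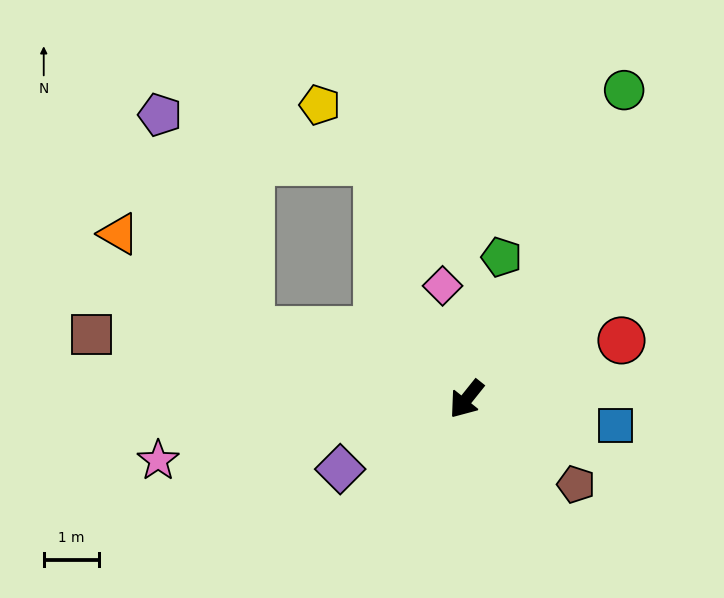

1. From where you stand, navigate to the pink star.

turn right 40°, forward 5.7 m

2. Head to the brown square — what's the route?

turn right 61°, forward 6.9 m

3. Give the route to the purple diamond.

turn right 22°, forward 2.6 m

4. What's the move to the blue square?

turn left 119°, forward 2.8 m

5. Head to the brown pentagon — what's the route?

turn left 91°, forward 2.5 m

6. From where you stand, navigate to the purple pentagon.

blocked — turn right 69°, forward 4.1 m, then turn right 49°, forward 4.3 m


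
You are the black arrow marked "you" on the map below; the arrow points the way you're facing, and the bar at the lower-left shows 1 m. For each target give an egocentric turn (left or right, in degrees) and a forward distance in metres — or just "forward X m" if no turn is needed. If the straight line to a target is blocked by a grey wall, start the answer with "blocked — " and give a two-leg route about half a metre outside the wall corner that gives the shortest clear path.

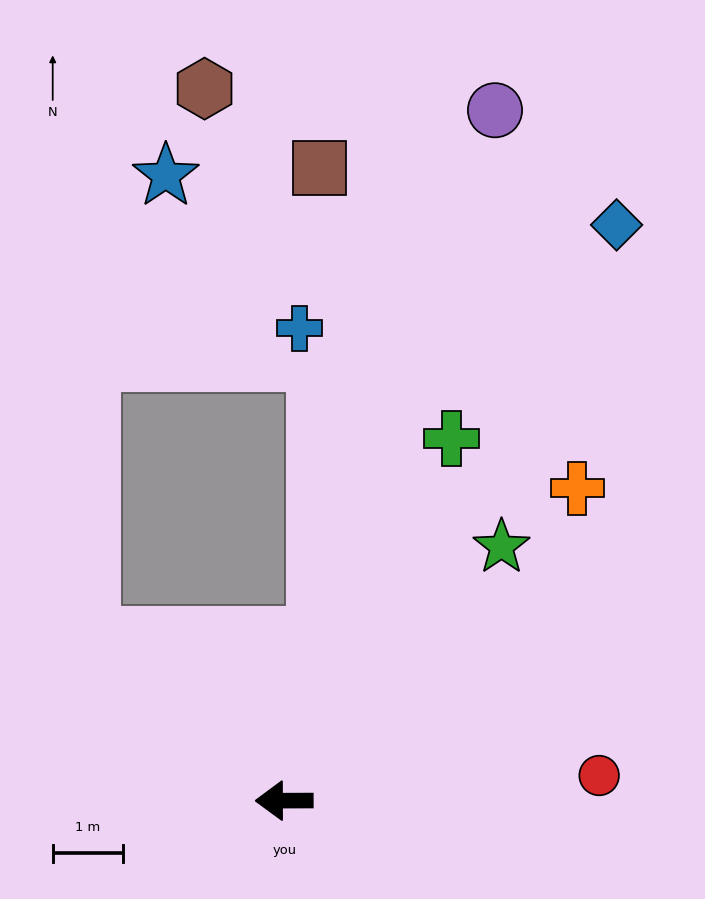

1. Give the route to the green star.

turn right 131°, forward 4.7 m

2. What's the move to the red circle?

turn right 176°, forward 4.5 m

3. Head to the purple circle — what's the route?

turn right 107°, forward 10.2 m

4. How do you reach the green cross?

turn right 115°, forward 5.7 m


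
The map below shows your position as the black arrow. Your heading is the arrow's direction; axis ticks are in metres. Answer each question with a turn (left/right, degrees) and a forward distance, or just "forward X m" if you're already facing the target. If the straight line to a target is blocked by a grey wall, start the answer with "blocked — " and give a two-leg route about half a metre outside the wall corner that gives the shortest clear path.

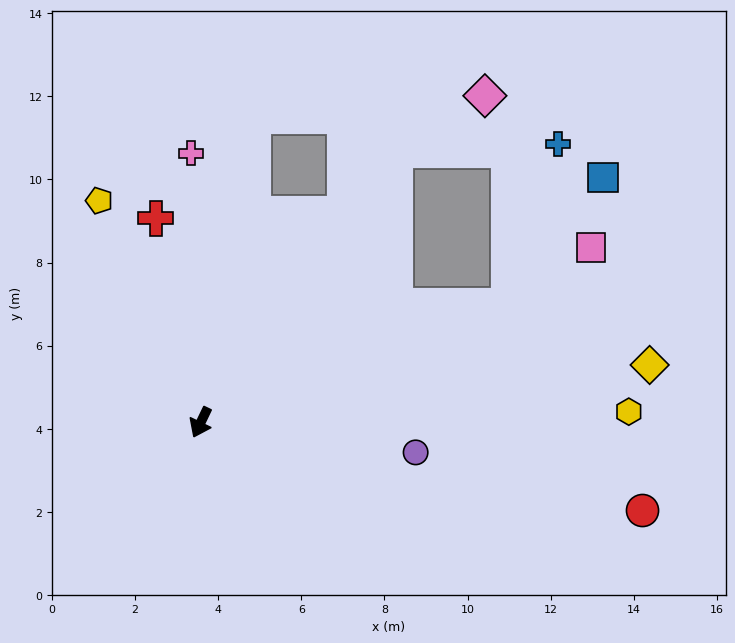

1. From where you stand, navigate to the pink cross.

turn right 152°, forward 6.5 m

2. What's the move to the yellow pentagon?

turn right 130°, forward 5.9 m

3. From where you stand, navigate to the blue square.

blocked — turn left 136°, forward 7.9 m, then turn left 33°, forward 3.8 m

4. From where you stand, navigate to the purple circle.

turn left 108°, forward 5.2 m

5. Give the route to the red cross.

turn right 142°, forward 5.0 m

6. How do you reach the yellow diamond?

turn left 123°, forward 10.9 m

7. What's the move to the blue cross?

blocked — turn left 170°, forward 8.0 m, then turn right 52°, forward 3.9 m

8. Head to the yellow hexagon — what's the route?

turn left 117°, forward 10.3 m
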